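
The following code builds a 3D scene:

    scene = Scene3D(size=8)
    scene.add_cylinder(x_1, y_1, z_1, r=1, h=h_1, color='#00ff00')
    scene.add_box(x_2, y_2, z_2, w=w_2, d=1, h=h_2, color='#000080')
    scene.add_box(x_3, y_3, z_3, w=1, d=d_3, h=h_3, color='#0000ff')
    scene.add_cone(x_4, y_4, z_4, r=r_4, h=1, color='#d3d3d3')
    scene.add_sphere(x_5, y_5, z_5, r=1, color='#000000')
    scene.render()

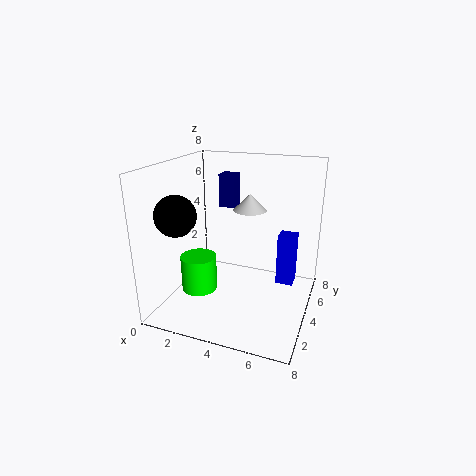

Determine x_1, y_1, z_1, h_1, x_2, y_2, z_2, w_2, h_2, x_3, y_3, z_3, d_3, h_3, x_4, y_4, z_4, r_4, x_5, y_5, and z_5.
x_1 = 2; y_1 = 3; z_1 = 1; h_1 = 2; x_2 = 2; y_2 = 6; z_2 = 5; w_2 = 1; h_2 = 2; x_3 = 6; y_3 = 5; z_3 = 1; d_3 = 1; h_3 = 3; x_4 = 4; y_4 = 6; z_4 = 5; r_4 = 1; x_5 = 2; y_5 = 1; z_5 = 6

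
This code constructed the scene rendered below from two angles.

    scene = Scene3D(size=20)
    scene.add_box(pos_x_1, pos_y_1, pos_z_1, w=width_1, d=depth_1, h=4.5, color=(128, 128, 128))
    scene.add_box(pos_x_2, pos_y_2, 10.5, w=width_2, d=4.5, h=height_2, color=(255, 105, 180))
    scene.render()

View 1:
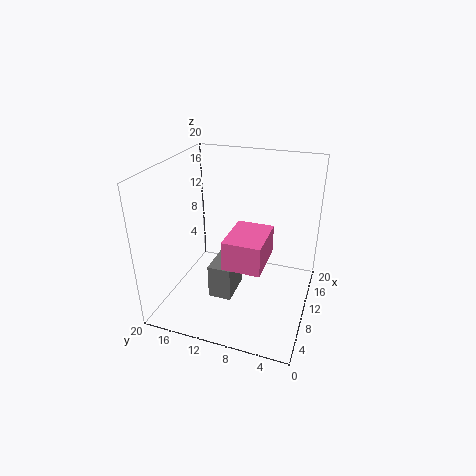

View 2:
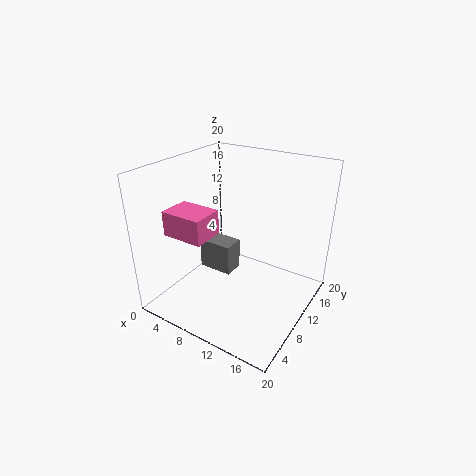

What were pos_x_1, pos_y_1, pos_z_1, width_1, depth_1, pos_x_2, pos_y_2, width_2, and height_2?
pos_x_1 = 4; pos_y_1 = 9; pos_z_1 = 4; width_1 = 5; depth_1 = 3; pos_x_2 = 1.5; pos_y_2 = 4.5; width_2 = 6; height_2 = 3.5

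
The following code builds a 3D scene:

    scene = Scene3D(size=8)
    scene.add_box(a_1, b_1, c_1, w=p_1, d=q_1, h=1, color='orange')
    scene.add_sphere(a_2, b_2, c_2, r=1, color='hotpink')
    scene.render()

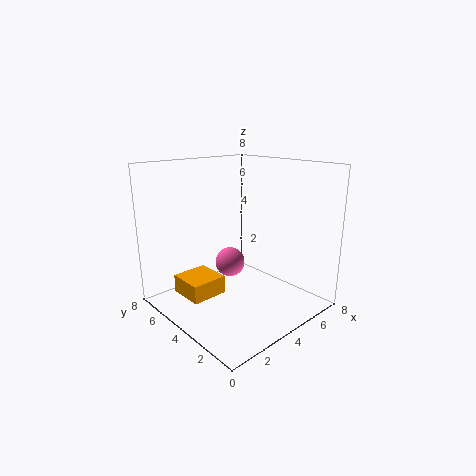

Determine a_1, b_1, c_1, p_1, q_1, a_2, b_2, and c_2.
a_1 = 1, b_1 = 4, c_1 = 1, p_1 = 2, q_1 = 2, a_2 = 6, b_2 = 7, c_2 = 1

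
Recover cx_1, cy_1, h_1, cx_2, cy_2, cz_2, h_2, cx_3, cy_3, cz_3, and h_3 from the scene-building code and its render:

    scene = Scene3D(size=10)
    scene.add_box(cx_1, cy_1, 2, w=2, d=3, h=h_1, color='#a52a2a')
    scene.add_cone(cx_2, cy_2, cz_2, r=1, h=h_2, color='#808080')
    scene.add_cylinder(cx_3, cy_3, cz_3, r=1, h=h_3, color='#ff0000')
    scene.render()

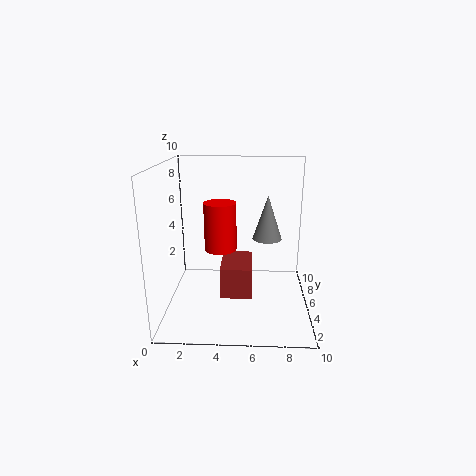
cx_1 = 4
cy_1 = 2
h_1 = 2
cx_2 = 7
cy_2 = 5
cz_2 = 5
h_2 = 3
cx_3 = 4
cy_3 = 3
cz_3 = 5
h_3 = 3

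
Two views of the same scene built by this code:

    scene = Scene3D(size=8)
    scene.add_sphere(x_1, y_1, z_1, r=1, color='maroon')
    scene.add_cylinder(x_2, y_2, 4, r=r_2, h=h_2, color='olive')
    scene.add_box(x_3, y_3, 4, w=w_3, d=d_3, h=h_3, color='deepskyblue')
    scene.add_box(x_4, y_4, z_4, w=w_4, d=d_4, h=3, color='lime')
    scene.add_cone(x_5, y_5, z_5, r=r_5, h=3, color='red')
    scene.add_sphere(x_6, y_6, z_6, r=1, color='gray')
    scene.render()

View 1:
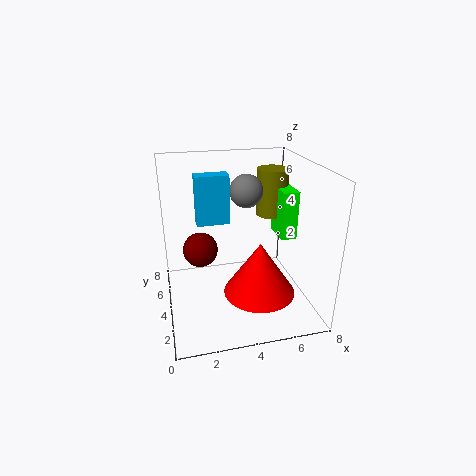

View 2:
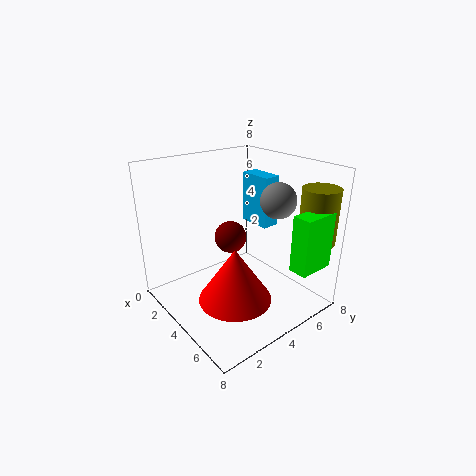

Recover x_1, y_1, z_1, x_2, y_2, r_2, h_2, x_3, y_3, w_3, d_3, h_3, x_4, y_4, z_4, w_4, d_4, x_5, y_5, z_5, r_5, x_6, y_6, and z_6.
x_1 = 2, y_1 = 5, z_1 = 3, x_2 = 7, y_2 = 7, r_2 = 1, h_2 = 3, x_3 = 2, y_3 = 6, w_3 = 2, d_3 = 1, h_3 = 3, x_4 = 7, y_4 = 5, z_4 = 3, w_4 = 1, d_4 = 2, x_5 = 5, y_5 = 3, z_5 = 1, r_5 = 2, x_6 = 5, y_6 = 6, z_6 = 6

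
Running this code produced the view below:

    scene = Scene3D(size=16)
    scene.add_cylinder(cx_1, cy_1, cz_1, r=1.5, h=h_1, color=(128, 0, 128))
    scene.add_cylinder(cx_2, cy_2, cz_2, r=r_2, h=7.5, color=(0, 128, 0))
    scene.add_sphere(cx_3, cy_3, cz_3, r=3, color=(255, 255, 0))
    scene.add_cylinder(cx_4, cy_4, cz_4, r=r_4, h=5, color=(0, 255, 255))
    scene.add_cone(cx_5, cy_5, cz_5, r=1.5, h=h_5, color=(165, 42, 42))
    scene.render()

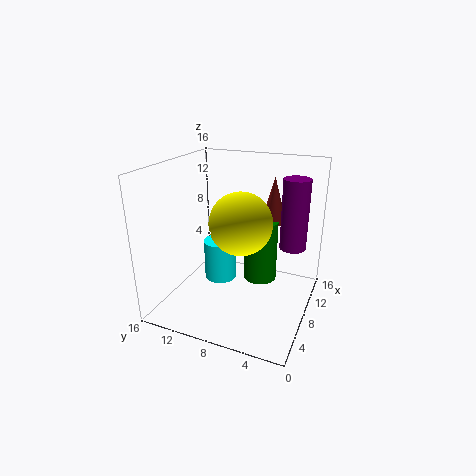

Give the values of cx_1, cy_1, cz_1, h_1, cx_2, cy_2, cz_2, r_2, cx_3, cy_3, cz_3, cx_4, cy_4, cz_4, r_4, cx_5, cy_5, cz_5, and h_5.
cx_1 = 11; cy_1 = 2.5; cz_1 = 6.5; h_1 = 8; cx_2 = 11.5; cy_2 = 6.5; cz_2 = 1.5; r_2 = 2; cx_3 = 4; cy_3 = 6; cz_3 = 11.5; cx_4 = 10.5; cy_4 = 11.5; cz_4 = 1; r_4 = 2; cx_5 = 13; cy_5 = 5.5; cz_5 = 8.5; h_5 = 5.5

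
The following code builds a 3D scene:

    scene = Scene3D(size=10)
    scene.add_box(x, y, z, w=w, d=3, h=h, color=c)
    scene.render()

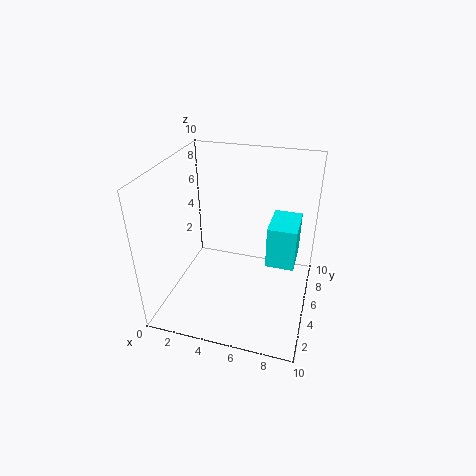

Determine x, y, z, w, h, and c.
x = 7
y = 5
z = 3
w = 2
h = 3
c = 'cyan'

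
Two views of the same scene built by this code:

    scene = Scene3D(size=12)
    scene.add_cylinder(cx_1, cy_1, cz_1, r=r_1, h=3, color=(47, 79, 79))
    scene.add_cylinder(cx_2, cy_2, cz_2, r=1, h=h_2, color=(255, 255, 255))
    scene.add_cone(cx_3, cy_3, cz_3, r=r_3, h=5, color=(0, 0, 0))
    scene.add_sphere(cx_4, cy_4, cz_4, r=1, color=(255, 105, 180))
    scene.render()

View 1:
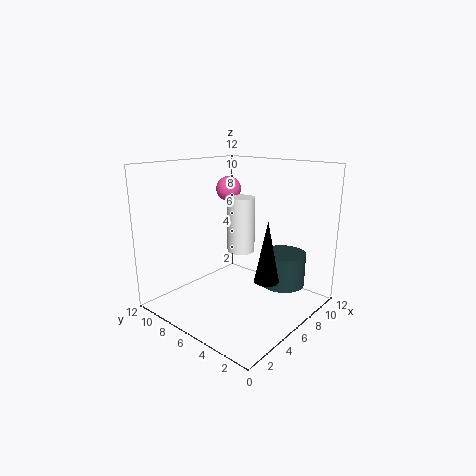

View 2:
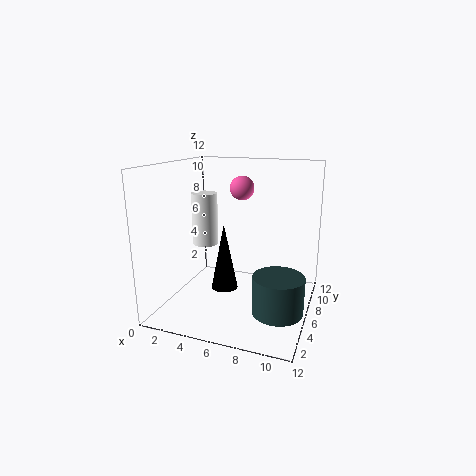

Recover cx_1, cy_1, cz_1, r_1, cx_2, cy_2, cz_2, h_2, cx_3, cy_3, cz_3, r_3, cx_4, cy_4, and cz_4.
cx_1 = 10; cy_1 = 4; cz_1 = 1; r_1 = 2; cx_2 = 4; cy_2 = 4; cz_2 = 6; h_2 = 4; cx_3 = 6; cy_3 = 3; cz_3 = 3; r_3 = 1; cx_4 = 6; cy_4 = 7; cz_4 = 10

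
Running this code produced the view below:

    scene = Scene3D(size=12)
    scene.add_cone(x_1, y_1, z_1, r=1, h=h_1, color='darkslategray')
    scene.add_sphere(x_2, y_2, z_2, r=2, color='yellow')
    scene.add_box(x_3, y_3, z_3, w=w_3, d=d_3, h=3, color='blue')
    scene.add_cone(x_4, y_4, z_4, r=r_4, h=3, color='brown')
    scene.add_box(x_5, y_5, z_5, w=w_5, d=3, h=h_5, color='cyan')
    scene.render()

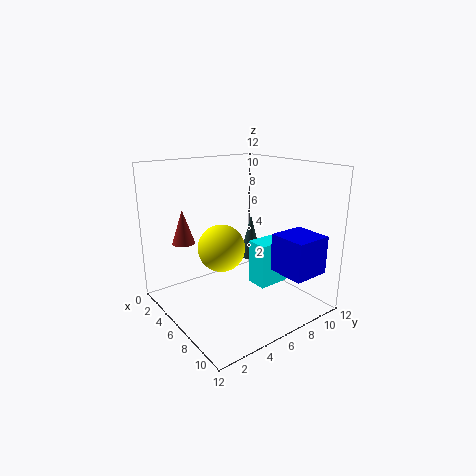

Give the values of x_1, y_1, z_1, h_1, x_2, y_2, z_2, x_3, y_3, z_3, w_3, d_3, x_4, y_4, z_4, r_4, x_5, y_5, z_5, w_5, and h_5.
x_1 = 4, y_1 = 9, z_1 = 3, h_1 = 4, x_2 = 5, y_2 = 5, z_2 = 5, x_3 = 9, y_3 = 7, z_3 = 4, w_3 = 3, d_3 = 3, x_4 = 2, y_4 = 3, z_4 = 5, r_4 = 1, x_5 = 5, y_5 = 8, z_5 = 1, w_5 = 2, h_5 = 4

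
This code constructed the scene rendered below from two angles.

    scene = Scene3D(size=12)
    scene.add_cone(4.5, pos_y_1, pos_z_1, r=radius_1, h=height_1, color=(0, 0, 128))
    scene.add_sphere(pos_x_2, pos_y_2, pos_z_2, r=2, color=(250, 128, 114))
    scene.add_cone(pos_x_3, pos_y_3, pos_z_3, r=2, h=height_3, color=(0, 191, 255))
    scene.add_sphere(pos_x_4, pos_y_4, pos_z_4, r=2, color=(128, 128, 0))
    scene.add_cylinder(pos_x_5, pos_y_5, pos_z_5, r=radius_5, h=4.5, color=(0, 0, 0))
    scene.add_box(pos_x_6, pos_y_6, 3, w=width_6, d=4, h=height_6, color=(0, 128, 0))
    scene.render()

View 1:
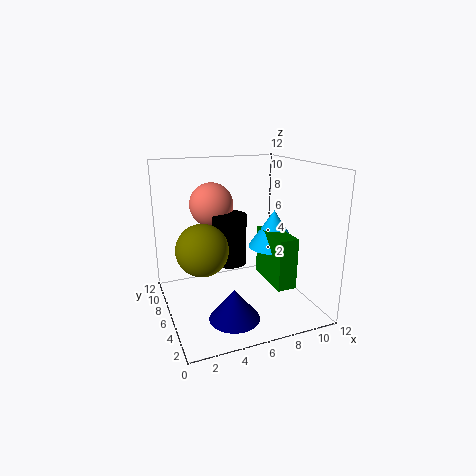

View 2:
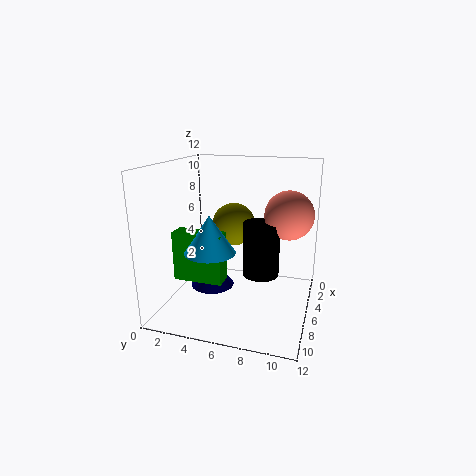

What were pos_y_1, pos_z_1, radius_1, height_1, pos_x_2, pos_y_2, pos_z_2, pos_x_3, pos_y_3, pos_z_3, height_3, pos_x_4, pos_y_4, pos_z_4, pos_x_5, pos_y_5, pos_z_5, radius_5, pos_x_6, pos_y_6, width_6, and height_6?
pos_y_1 = 3, pos_z_1 = 0.5, radius_1 = 2, height_1 = 2.5, pos_x_2 = 5, pos_y_2 = 10, pos_z_2 = 8, pos_x_3 = 8.5, pos_y_3 = 4.5, pos_z_3 = 5.5, height_3 = 3, pos_x_4 = 2.5, pos_y_4 = 4.5, pos_z_4 = 6, pos_x_5 = 6, pos_y_5 = 8, pos_z_5 = 3, radius_5 = 1.5, pos_x_6 = 7.5, pos_y_6 = 1.5, width_6 = 1.5, height_6 = 4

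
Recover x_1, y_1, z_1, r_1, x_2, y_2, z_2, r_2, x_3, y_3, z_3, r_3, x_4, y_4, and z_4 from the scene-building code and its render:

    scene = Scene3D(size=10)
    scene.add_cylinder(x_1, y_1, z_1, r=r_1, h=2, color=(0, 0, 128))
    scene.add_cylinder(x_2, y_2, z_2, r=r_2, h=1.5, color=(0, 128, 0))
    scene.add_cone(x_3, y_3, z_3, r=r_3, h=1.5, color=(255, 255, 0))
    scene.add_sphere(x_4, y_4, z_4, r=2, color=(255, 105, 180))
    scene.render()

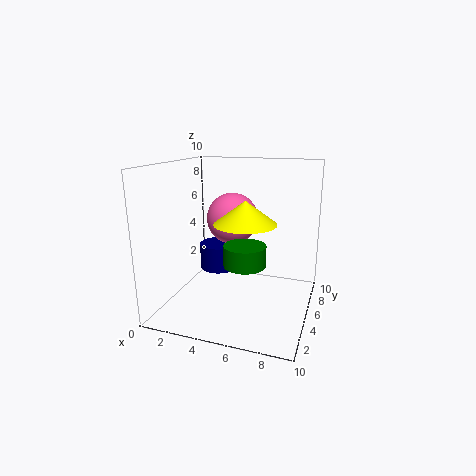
x_1 = 2.5; y_1 = 7.5; z_1 = 1.5; r_1 = 1.5; x_2 = 5.5; y_2 = 5; z_2 = 3; r_2 = 1.5; x_3 = 6; y_3 = 3.5; z_3 = 6.5; r_3 = 2; x_4 = 3.5; y_4 = 8; z_4 = 5.5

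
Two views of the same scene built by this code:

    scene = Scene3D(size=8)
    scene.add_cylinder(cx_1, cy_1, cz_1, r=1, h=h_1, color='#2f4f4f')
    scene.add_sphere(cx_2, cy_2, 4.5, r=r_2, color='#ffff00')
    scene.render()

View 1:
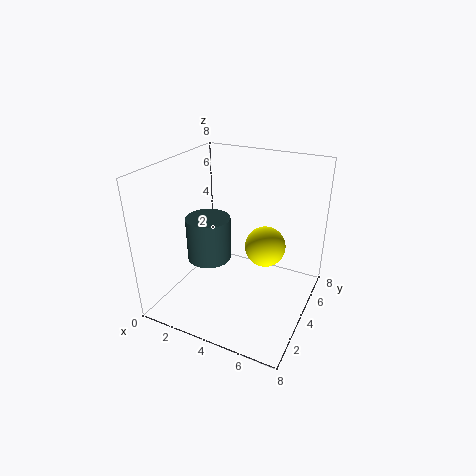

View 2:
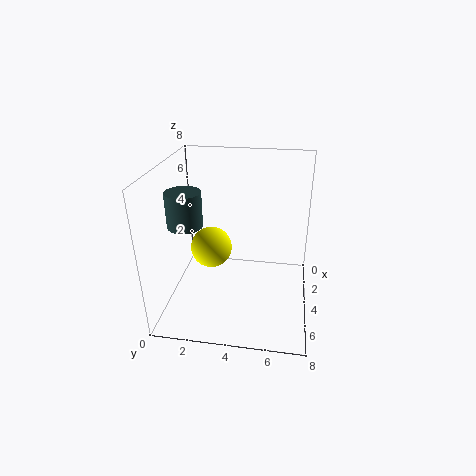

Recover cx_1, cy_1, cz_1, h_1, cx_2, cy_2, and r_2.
cx_1 = 4; cy_1 = 1; cz_1 = 4.5; h_1 = 2; cx_2 = 6; cy_2 = 3; r_2 = 1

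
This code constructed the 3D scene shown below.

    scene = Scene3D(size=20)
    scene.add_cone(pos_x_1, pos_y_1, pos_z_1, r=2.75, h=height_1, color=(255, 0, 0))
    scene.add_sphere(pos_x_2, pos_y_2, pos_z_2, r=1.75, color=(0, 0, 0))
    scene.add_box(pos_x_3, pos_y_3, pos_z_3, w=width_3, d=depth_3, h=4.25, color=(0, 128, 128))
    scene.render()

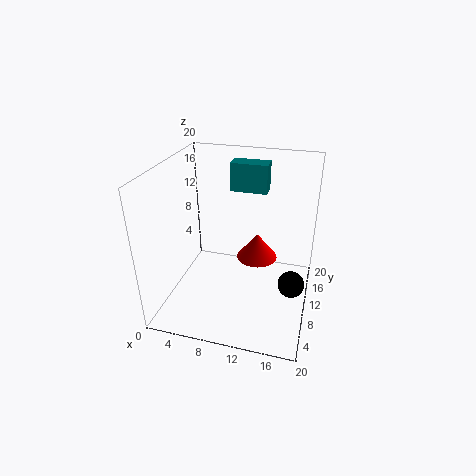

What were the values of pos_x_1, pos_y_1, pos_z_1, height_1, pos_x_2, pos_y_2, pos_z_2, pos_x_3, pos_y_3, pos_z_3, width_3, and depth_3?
pos_x_1 = 12.75; pos_y_1 = 10; pos_z_1 = 7.5; height_1 = 3.5; pos_x_2 = 18; pos_y_2 = 7.5; pos_z_2 = 5.5; pos_x_3 = 7.25; pos_y_3 = 15.5; pos_z_3 = 14.5; width_3 = 5.5; depth_3 = 2.75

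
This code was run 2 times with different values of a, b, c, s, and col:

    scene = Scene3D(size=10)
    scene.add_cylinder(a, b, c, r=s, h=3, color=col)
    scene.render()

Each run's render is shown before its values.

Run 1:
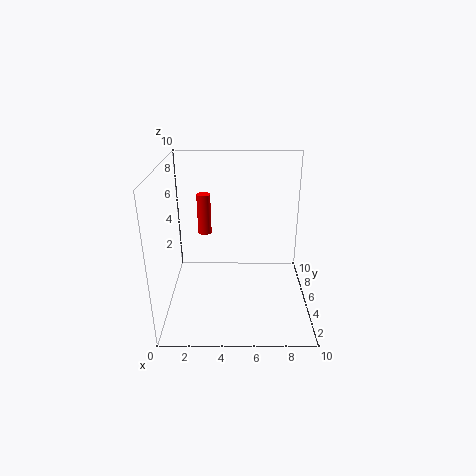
a = 2.5, b = 7, c = 4.5, s = 0.5, col = 'red'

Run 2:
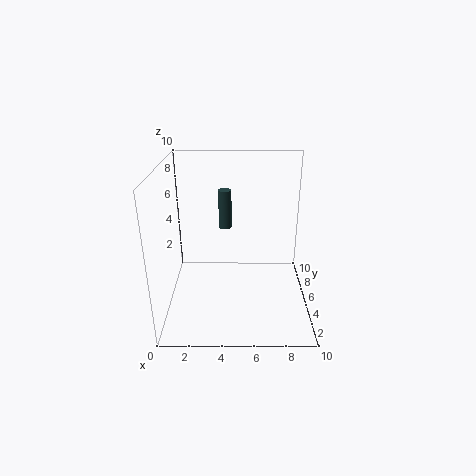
a = 4, b = 8, c = 4.5, s = 0.5, col = 'darkslategray'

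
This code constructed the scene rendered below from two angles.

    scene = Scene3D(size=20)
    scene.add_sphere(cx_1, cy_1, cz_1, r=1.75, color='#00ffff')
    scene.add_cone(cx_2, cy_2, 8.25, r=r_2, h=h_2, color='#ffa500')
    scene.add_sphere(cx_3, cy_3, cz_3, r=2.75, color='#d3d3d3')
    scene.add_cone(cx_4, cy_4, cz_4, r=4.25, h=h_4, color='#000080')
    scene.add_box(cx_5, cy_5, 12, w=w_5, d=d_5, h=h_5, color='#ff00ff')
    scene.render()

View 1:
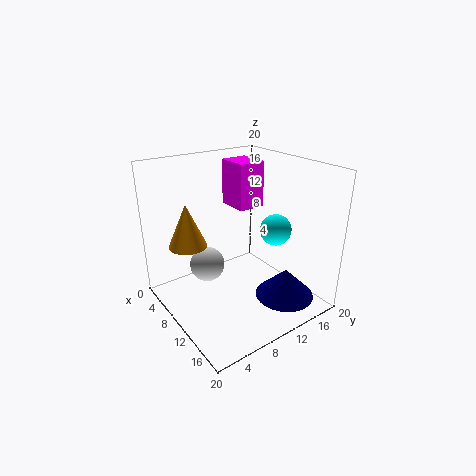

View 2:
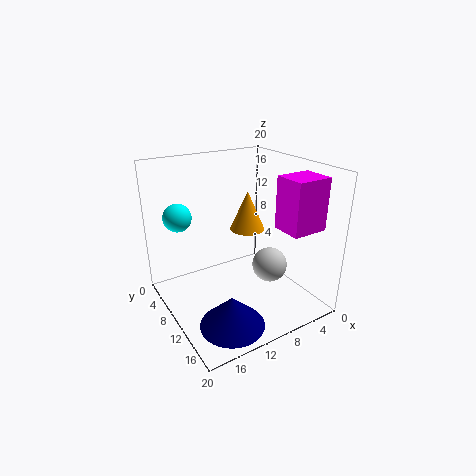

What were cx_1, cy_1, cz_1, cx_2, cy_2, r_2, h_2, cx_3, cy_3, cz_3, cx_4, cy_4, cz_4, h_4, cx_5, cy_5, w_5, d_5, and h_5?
cx_1 = 18.25
cy_1 = 9.25
cz_1 = 14.5
cx_2 = 5
cy_2 = 4.75
r_2 = 2.75
h_2 = 6.25
cx_3 = 3.25
cy_3 = 8.75
cz_3 = 3
cx_4 = 14.25
cy_4 = 15.5
cz_4 = 0.75
h_4 = 4.25
cx_5 = 1.25
cy_5 = 13.25
w_5 = 5
d_5 = 4.25
h_5 = 7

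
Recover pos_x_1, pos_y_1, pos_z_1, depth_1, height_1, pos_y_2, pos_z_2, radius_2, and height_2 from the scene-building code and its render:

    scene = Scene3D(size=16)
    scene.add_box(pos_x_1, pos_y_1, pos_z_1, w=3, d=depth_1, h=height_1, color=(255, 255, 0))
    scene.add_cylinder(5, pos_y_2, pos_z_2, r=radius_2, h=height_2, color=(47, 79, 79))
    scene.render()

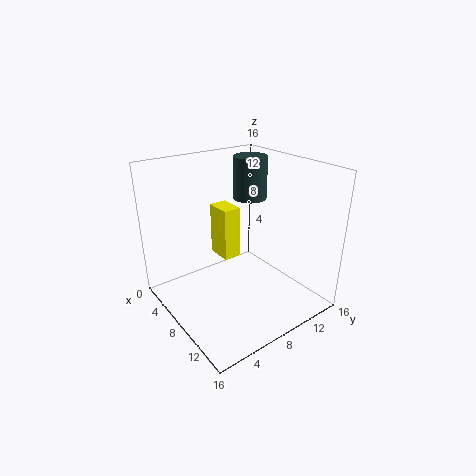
pos_x_1 = 4, pos_y_1 = 7, pos_z_1 = 5, depth_1 = 2, height_1 = 6, pos_y_2 = 12, pos_z_2 = 11, radius_2 = 2, height_2 = 5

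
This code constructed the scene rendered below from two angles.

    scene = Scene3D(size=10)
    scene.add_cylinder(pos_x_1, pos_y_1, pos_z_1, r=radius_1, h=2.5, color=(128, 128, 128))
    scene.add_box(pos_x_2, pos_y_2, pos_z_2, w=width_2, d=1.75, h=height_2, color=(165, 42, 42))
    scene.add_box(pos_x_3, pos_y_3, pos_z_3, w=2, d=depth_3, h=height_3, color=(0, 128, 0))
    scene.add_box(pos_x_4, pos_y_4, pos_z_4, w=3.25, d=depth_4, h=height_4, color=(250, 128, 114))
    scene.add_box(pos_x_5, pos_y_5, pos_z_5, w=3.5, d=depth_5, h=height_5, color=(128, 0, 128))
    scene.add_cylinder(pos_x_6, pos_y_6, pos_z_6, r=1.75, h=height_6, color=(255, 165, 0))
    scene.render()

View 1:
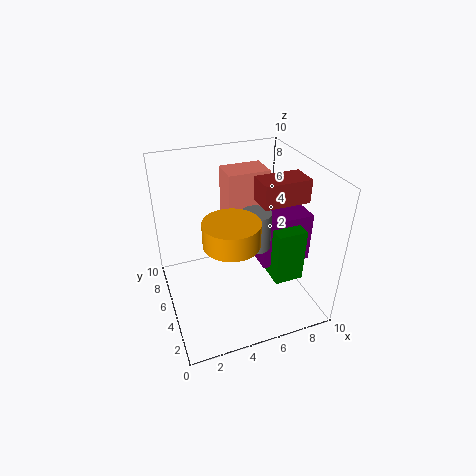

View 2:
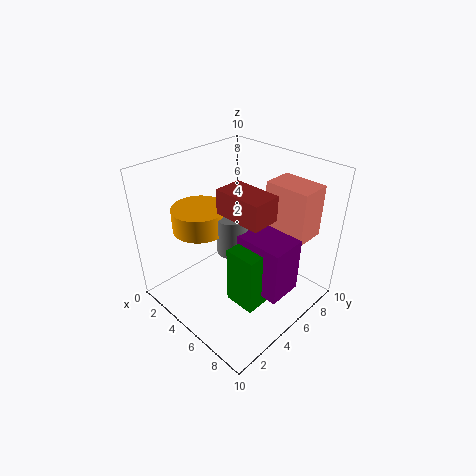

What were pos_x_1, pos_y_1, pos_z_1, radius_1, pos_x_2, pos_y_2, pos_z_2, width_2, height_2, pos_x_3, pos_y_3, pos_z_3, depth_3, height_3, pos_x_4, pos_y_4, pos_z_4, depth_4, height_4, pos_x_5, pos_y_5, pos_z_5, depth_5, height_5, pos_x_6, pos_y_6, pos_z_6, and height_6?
pos_x_1 = 5.75; pos_y_1 = 3.75; pos_z_1 = 5; radius_1 = 1; pos_x_2 = 5.75; pos_y_2 = 2.5; pos_z_2 = 8.25; width_2 = 3; height_2 = 1.5; pos_x_3 = 6.75; pos_y_3 = 2.25; pos_z_3 = 2.5; depth_3 = 3; height_3 = 3.75; pos_x_4 = 5.25; pos_y_4 = 7.5; pos_z_4 = 4.75; depth_4 = 2.25; height_4 = 3.75; pos_x_5 = 6.25; pos_y_5 = 3.25; pos_z_5 = 3.25; depth_5 = 2.25; height_5 = 3.5; pos_x_6 = 3.75; pos_y_6 = 2.75; pos_z_6 = 6.25; height_6 = 1.5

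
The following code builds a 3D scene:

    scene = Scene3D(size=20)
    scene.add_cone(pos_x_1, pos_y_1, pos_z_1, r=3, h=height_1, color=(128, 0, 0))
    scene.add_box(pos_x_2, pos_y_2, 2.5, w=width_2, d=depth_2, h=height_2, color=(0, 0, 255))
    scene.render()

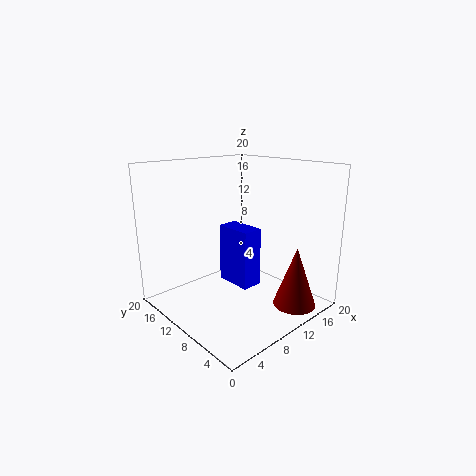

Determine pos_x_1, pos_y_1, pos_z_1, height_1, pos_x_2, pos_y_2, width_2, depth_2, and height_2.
pos_x_1 = 15
pos_y_1 = 3.5
pos_z_1 = 0.5
height_1 = 8.5
pos_x_2 = 10
pos_y_2 = 8.5
width_2 = 3
depth_2 = 5.5
height_2 = 8.5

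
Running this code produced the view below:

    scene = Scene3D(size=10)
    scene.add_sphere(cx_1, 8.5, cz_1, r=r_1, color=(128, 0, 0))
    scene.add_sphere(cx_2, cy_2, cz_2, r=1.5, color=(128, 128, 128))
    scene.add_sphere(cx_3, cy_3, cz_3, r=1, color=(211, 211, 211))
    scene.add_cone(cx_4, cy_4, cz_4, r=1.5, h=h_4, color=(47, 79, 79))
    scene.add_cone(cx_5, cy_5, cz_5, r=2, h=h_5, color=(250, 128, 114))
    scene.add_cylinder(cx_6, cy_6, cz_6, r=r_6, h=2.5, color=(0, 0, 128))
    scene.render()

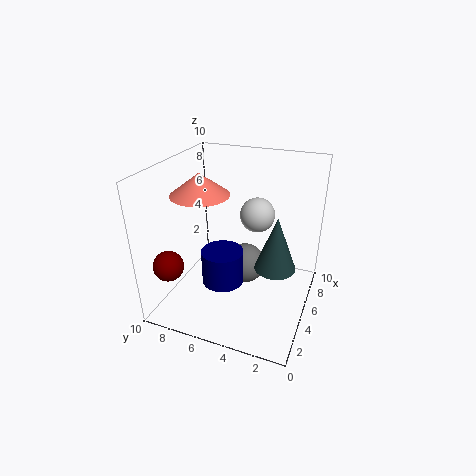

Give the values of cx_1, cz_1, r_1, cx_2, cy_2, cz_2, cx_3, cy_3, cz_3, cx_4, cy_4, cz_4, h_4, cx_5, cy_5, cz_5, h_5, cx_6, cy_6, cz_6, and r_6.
cx_1 = 1.5; cz_1 = 4; r_1 = 1; cx_2 = 6.5; cy_2 = 5; cz_2 = 2; cx_3 = 3; cy_3 = 3; cz_3 = 8; cx_4 = 6; cy_4 = 2.5; cz_4 = 2.5; h_4 = 4; cx_5 = 4.5; cy_5 = 7.5; cz_5 = 8; h_5 = 1.5; cx_6 = 4.5; cy_6 = 6; cz_6 = 1.5; r_6 = 1.5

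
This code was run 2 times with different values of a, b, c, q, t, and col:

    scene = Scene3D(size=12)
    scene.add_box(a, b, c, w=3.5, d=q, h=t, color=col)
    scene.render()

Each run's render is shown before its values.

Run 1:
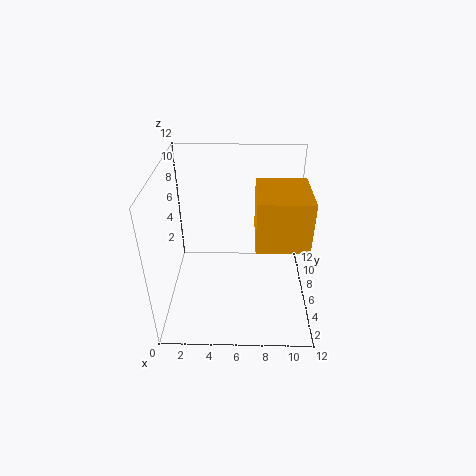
a = 7.25, b = 0.5, c = 8.5, q = 4, t = 3.5, col = 'orange'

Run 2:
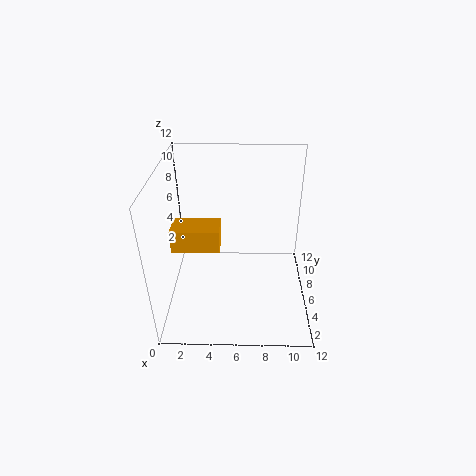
a = 1.25, b = 2.5, c = 7, q = 2, t = 1.75, col = 'orange'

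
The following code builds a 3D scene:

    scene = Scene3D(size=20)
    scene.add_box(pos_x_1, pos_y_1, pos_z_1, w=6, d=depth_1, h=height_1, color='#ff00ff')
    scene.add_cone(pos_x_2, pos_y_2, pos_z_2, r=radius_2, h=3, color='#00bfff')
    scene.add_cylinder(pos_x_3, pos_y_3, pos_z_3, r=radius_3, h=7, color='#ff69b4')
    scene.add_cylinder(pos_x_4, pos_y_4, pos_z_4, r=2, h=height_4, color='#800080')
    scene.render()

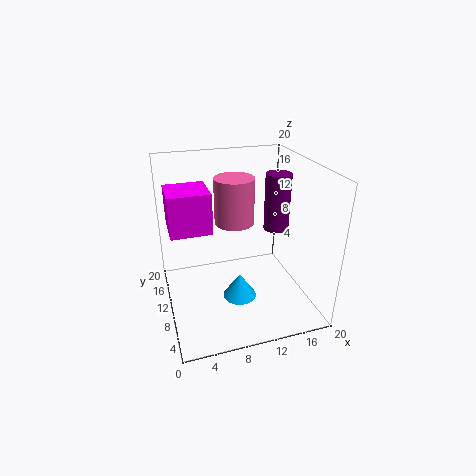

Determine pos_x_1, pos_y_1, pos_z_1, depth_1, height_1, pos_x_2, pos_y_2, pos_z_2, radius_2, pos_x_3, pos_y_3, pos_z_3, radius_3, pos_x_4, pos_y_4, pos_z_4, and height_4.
pos_x_1 = 1, pos_y_1 = 12, pos_z_1 = 10, depth_1 = 6, height_1 = 6, pos_x_2 = 8, pos_y_2 = 3, pos_z_2 = 6, radius_2 = 2, pos_x_3 = 11, pos_y_3 = 15, pos_z_3 = 10, radius_3 = 3, pos_x_4 = 18, pos_y_4 = 15, pos_z_4 = 8, height_4 = 9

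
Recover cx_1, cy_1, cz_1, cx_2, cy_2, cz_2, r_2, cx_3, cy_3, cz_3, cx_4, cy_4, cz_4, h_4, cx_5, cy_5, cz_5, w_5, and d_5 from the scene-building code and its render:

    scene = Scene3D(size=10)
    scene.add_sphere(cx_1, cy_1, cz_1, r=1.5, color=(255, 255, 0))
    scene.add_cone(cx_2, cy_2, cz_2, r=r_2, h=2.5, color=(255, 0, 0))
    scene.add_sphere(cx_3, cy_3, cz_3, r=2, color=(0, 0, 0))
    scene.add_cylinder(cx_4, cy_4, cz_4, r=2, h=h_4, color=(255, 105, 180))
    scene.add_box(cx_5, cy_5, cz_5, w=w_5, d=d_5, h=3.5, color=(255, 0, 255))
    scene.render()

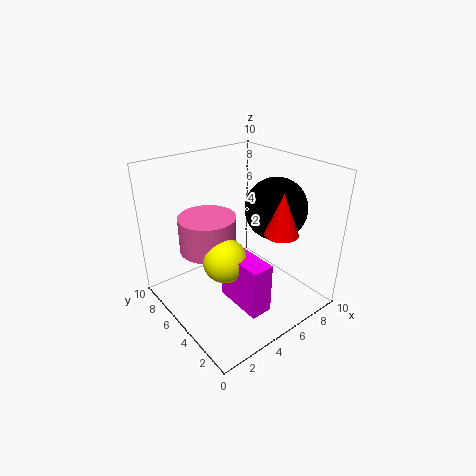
cx_1 = 3.5; cy_1 = 4.5; cz_1 = 4; cx_2 = 5; cy_2 = 1; cz_2 = 7; r_2 = 1; cx_3 = 6.5; cy_3 = 3; cz_3 = 7.5; cx_4 = 3.5; cy_4 = 6.5; cz_4 = 4; h_4 = 2.5; cx_5 = 3.5; cy_5 = 1.5; cz_5 = 1; w_5 = 1.5; d_5 = 3.5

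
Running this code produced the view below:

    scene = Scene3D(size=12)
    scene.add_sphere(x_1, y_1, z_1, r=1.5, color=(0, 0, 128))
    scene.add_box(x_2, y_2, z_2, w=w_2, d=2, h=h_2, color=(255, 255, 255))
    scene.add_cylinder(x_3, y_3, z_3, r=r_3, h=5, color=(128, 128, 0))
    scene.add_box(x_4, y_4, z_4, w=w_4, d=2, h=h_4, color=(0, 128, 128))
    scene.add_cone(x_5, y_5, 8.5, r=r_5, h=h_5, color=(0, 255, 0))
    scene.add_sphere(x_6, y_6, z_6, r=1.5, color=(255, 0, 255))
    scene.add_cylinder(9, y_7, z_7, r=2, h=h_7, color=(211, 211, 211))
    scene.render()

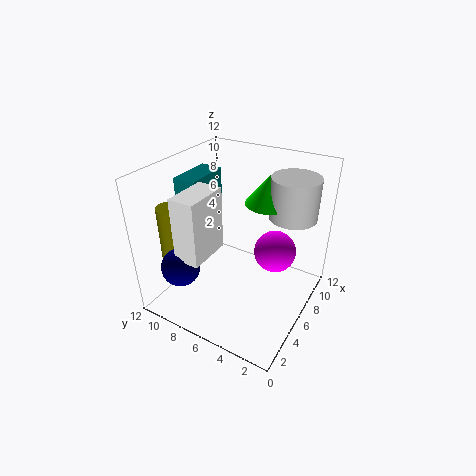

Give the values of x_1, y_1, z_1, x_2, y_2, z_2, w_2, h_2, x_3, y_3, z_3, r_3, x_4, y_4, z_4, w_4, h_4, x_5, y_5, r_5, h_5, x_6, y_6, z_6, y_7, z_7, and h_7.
x_1 = 1.5
y_1 = 8.5
z_1 = 5
x_2 = 1
y_2 = 6.5
z_2 = 6
w_2 = 3.5
h_2 = 5
x_3 = 3
y_3 = 10.5
z_3 = 4
r_3 = 1
x_4 = 5
y_4 = 9.5
z_4 = 7.5
w_4 = 4
h_4 = 3
x_5 = 8.5
y_5 = 4.5
r_5 = 2
h_5 = 2.5
x_6 = 4.5
y_6 = 2
z_6 = 7
y_7 = 2.5
z_7 = 7.5
h_7 = 3.5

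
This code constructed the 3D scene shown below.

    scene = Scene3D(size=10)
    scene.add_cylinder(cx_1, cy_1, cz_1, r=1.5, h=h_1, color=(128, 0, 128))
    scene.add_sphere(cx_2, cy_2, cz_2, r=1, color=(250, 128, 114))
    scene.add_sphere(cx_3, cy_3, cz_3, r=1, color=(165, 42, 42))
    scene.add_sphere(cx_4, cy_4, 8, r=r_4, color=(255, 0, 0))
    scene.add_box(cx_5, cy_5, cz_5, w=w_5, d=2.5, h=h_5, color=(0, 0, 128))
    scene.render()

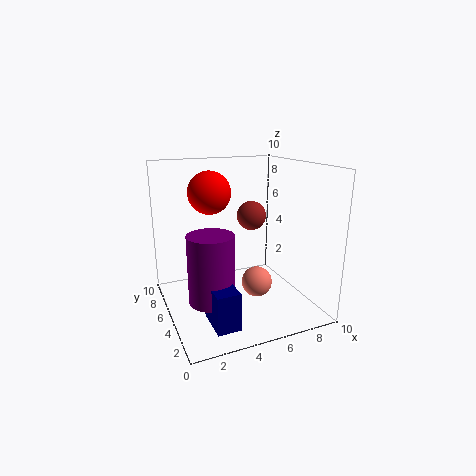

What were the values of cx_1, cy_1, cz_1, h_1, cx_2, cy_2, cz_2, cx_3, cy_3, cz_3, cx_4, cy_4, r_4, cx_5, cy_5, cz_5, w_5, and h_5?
cx_1 = 2.5
cy_1 = 3.5
cz_1 = 1.5
h_1 = 4.5
cx_2 = 5.5
cy_2 = 3
cz_2 = 2.5
cx_3 = 6
cy_3 = 5
cz_3 = 6.5
cx_4 = 3.5
cy_4 = 6.5
r_4 = 1.5
cx_5 = 2
cy_5 = 1
cz_5 = 0.5
w_5 = 1.5
h_5 = 2.5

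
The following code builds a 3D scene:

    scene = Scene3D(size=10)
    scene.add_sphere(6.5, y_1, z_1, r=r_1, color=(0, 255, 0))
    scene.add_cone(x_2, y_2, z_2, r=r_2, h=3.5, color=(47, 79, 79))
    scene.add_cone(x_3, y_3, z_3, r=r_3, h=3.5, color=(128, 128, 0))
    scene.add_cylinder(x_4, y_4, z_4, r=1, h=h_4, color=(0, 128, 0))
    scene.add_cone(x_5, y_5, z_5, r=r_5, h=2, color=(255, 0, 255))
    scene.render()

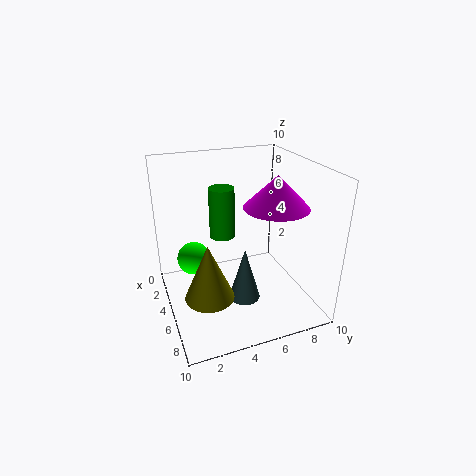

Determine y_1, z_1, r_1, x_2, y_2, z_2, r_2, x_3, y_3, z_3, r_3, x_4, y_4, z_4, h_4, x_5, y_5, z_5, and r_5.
y_1 = 1.5
z_1 = 5
r_1 = 1
x_2 = 7.5
y_2 = 4.5
z_2 = 2
r_2 = 1
x_3 = 8
y_3 = 2
z_3 = 3
r_3 = 1.5
x_4 = 1.5
y_4 = 5
z_4 = 3.5
h_4 = 4
x_5 = 7.5
y_5 = 6.5
z_5 = 8
r_5 = 2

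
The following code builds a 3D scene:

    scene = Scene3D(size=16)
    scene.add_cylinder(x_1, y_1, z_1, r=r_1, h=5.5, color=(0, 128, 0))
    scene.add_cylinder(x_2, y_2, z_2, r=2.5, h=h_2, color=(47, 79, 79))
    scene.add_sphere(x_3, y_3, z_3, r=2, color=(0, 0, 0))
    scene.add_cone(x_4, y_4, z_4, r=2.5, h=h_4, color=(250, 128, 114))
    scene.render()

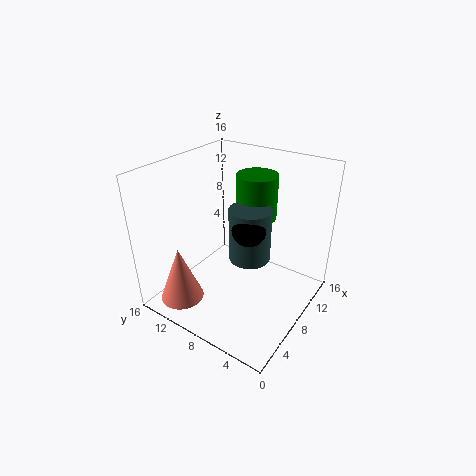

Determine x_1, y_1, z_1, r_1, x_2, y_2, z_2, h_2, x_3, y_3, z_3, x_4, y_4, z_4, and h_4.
x_1 = 13.5; y_1 = 9; z_1 = 8; r_1 = 2.5; x_2 = 10.5; y_2 = 8; z_2 = 4; h_2 = 6.5; x_3 = 9.5; y_3 = 7.5; z_3 = 8.5; x_4 = 3.5; y_4 = 13; z_4 = 0.5; h_4 = 6.5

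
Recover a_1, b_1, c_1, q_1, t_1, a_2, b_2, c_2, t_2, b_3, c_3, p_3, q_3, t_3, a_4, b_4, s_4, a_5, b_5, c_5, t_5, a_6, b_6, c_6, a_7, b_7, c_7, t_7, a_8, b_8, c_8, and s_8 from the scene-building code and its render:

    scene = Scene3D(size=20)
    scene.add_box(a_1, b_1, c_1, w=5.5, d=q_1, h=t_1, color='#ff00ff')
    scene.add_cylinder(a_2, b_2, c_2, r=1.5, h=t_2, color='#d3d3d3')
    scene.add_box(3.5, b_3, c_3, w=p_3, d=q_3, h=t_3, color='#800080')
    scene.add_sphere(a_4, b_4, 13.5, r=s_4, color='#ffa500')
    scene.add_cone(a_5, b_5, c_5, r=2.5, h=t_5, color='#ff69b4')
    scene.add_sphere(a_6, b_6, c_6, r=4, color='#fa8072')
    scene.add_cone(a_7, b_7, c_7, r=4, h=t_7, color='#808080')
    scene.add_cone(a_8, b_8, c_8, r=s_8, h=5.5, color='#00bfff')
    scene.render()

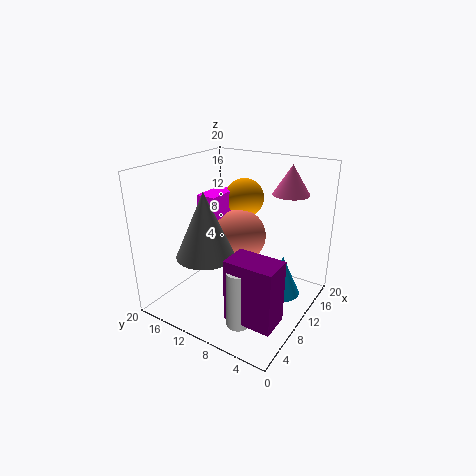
a_1 = 10; b_1 = 14; c_1 = 11.5; q_1 = 3; t_1 = 3.5; a_2 = 4.5; b_2 = 6.5; c_2 = 0.5; t_2 = 8; b_3 = 1.5; c_3 = 1.5; p_3 = 4; q_3 = 6.5; t_3 = 8.5; a_4 = 16.5; b_4 = 13; s_4 = 3; a_5 = 14.5; b_5 = 4.5; c_5 = 16; t_5 = 4; a_6 = 13.5; b_6 = 12; c_6 = 8.5; a_7 = 6.5; b_7 = 13; c_7 = 8; t_7 = 9; a_8 = 11; b_8 = 3.5; c_8 = 3; s_8 = 2.5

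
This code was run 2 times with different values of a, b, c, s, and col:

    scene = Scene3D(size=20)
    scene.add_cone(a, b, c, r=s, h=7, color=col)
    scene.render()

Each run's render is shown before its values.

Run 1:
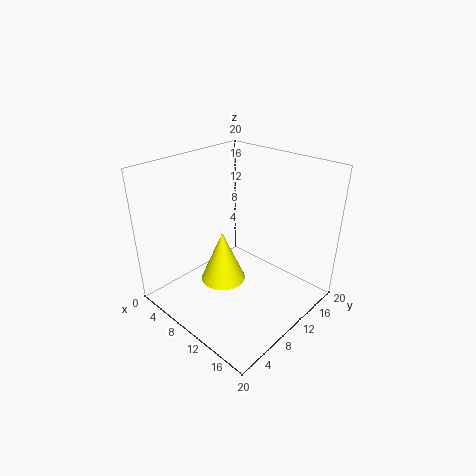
a = 10, b = 7, c = 5, s = 3, col = 'yellow'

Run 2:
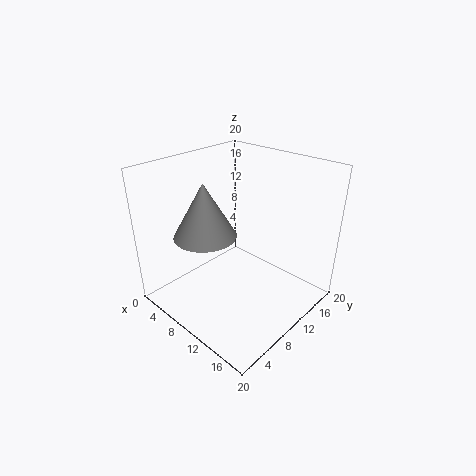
a = 9, b = 5, c = 12, s = 4, col = 'gray'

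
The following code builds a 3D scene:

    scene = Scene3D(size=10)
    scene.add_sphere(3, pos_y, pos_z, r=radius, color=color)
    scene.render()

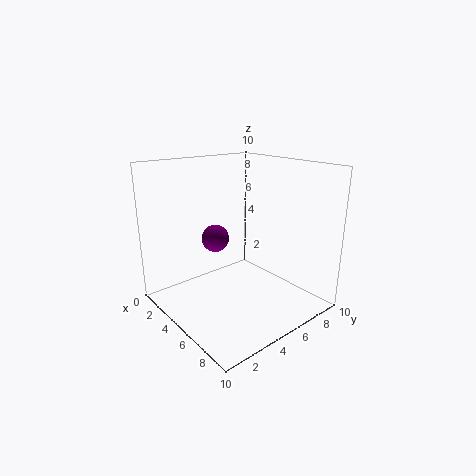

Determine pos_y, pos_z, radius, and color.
pos_y = 4.5; pos_z = 4.5; radius = 1; color = 'purple'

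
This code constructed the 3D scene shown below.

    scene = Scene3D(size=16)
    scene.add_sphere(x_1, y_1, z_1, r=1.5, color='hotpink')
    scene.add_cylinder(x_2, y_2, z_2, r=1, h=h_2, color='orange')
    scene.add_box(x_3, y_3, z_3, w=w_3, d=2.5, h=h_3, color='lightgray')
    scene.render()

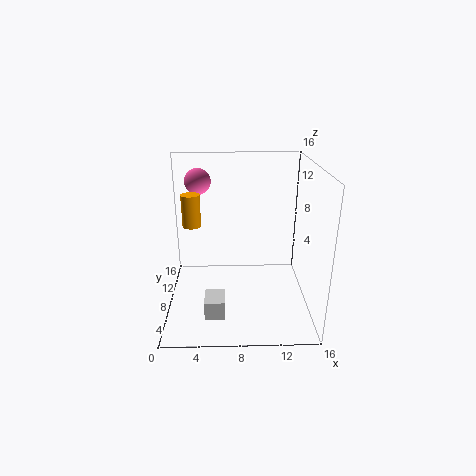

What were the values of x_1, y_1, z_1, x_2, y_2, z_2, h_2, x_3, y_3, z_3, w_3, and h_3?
x_1 = 3.5; y_1 = 11.5; z_1 = 13.5; x_2 = 3; y_2 = 8; z_2 = 9.5; h_2 = 3.5; x_3 = 4.5; y_3 = 1.5; z_3 = 2; w_3 = 2; h_3 = 2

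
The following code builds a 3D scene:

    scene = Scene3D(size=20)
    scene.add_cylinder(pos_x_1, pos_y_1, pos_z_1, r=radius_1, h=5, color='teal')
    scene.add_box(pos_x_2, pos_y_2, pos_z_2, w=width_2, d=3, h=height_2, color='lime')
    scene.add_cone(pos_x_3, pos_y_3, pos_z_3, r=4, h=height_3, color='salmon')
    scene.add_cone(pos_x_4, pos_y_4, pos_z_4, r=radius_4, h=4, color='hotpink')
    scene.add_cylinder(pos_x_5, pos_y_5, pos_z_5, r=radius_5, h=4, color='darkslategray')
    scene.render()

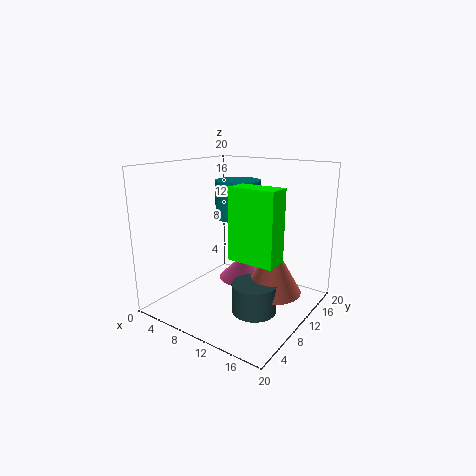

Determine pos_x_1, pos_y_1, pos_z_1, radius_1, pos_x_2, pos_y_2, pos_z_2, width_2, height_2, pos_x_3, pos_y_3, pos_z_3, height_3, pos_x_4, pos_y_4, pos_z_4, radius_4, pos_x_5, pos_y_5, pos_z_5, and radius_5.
pos_x_1 = 10
pos_y_1 = 10
pos_z_1 = 13
radius_1 = 3
pos_x_2 = 12
pos_y_2 = 5
pos_z_2 = 9
width_2 = 6
height_2 = 9
pos_x_3 = 15
pos_y_3 = 11
pos_z_3 = 3
height_3 = 7
pos_x_4 = 7
pos_y_4 = 16
pos_z_4 = 1
radius_4 = 4
pos_x_5 = 14
pos_y_5 = 8
pos_z_5 = 1
radius_5 = 3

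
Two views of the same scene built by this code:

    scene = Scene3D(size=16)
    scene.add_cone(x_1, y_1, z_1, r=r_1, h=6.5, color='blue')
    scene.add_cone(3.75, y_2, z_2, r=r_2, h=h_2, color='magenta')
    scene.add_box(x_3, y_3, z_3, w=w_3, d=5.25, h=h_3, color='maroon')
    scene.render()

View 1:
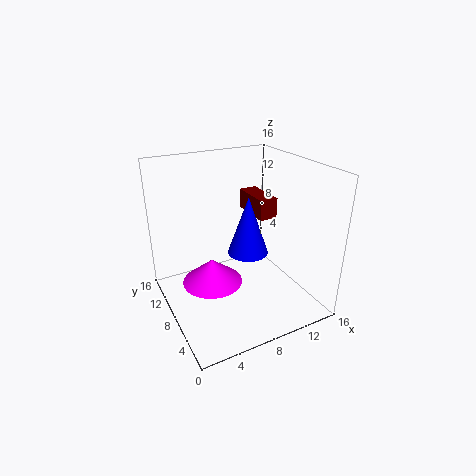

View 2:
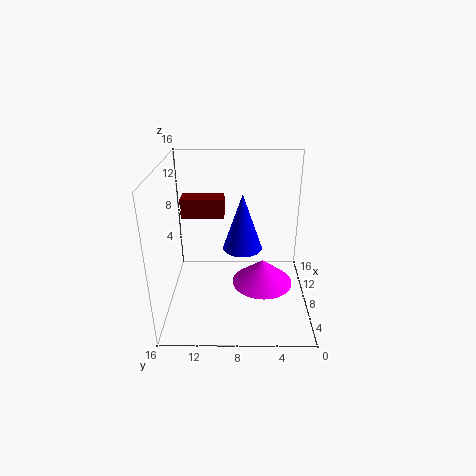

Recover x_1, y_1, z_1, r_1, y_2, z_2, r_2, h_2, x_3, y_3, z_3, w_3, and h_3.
x_1 = 9
y_1 = 7.5
z_1 = 6.25
r_1 = 2.25
y_2 = 5.5
z_2 = 5.25
r_2 = 3
h_2 = 2.5
x_3 = 12
y_3 = 9.75
z_3 = 8.5
w_3 = 2.25
h_3 = 2.5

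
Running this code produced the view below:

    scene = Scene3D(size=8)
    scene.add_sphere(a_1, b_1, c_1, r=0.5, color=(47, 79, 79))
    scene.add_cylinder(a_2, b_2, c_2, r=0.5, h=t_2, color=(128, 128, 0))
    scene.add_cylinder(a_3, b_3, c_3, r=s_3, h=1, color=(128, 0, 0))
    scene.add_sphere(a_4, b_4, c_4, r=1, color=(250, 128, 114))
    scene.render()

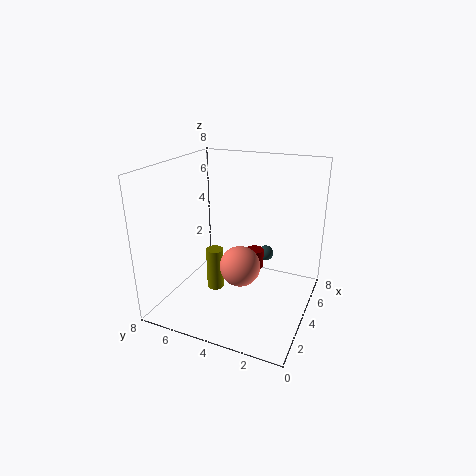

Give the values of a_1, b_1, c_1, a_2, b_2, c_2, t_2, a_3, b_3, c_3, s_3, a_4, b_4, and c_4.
a_1 = 7.5; b_1 = 3.5; c_1 = 1.5; a_2 = 4; b_2 = 5.5; c_2 = 0.5; t_2 = 2.5; a_3 = 4; b_3 = 3; c_3 = 2.5; s_3 = 0.5; a_4 = 2; b_4 = 3; c_4 = 3.5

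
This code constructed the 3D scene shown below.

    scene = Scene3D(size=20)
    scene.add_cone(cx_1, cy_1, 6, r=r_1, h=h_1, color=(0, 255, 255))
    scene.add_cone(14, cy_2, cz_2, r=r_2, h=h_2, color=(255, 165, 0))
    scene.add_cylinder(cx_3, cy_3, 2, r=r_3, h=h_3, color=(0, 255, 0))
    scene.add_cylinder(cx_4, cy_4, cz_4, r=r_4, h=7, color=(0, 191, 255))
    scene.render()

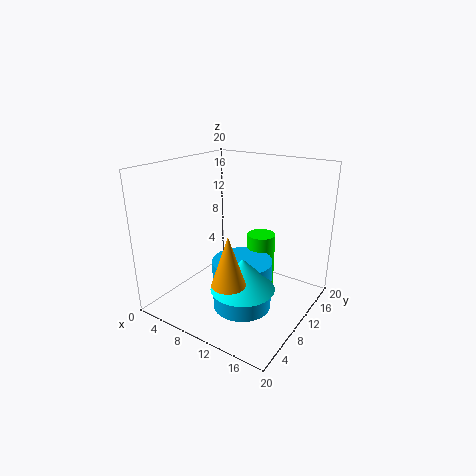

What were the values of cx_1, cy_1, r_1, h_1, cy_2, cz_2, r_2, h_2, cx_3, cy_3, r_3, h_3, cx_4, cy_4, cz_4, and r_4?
cx_1 = 14
cy_1 = 5
r_1 = 4
h_1 = 4
cy_2 = 2
cz_2 = 8
r_2 = 2
h_2 = 6
cx_3 = 12
cy_3 = 13
r_3 = 2
h_3 = 8
cx_4 = 12
cy_4 = 8
cz_4 = 1
r_4 = 4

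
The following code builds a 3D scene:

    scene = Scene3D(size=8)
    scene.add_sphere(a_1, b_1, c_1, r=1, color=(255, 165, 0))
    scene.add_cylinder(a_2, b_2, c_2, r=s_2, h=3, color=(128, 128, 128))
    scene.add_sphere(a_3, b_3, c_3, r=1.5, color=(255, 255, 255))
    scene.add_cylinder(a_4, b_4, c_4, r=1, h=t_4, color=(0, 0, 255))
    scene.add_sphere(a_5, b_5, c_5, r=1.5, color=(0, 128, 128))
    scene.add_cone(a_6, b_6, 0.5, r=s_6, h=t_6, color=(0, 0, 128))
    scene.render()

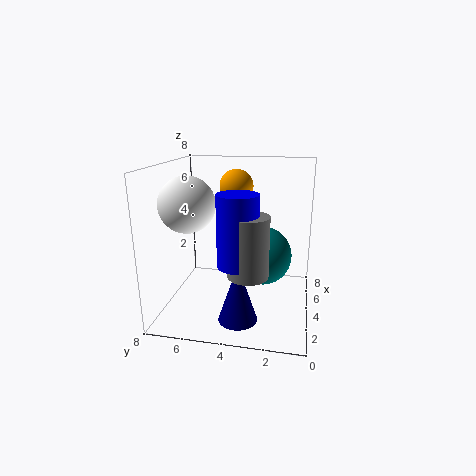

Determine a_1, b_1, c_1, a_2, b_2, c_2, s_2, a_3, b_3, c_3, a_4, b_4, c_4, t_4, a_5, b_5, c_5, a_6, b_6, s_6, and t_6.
a_1 = 6, b_1 = 4.5, c_1 = 6.5, a_2 = 1.5, b_2 = 3, c_2 = 3, s_2 = 1, a_3 = 3, b_3 = 6.5, c_3 = 6, a_4 = 1.5, b_4 = 3.5, c_4 = 3.5, t_4 = 3.5, a_5 = 3, b_5 = 2.5, c_5 = 3.5, a_6 = 1.5, b_6 = 3.5, s_6 = 1, t_6 = 3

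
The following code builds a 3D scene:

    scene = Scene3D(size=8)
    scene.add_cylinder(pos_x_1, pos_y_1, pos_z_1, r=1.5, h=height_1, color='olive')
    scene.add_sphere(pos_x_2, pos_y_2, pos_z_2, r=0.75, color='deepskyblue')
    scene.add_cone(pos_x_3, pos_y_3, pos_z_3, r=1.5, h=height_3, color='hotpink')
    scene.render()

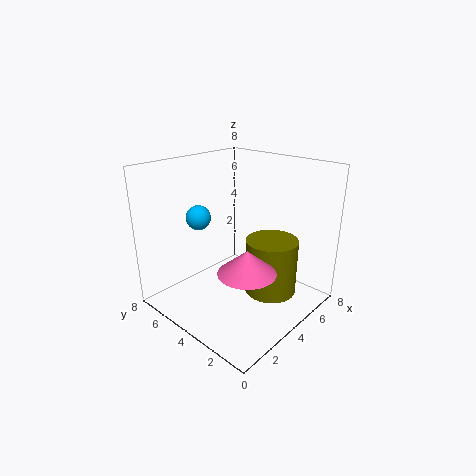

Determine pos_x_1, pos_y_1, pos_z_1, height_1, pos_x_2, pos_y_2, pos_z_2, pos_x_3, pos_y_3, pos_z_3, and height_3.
pos_x_1 = 5.5, pos_y_1 = 2.75, pos_z_1 = 0.5, height_1 = 3.25, pos_x_2 = 3.75, pos_y_2 = 7, pos_z_2 = 4.5, pos_x_3 = 2.75, pos_y_3 = 2.25, pos_z_3 = 3, height_3 = 1.25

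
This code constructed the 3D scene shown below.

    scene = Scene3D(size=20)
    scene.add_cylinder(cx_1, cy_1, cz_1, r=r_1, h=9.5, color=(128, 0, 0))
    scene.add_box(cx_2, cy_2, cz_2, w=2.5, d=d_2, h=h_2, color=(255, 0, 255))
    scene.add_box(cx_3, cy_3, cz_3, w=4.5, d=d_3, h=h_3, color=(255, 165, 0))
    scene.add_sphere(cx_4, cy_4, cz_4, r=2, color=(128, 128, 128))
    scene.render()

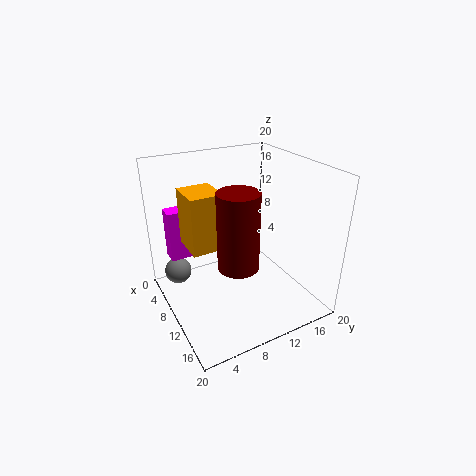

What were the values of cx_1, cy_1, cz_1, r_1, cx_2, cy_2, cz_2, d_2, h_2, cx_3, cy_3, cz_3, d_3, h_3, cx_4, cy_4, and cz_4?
cx_1 = 15.5; cy_1 = 7; cz_1 = 9.5; r_1 = 2.5; cx_2 = 2; cy_2 = 2; cz_2 = 5.5; d_2 = 4.5; h_2 = 7.5; cx_3 = 9.5; cy_3 = 2; cz_3 = 11.5; d_3 = 4; h_3 = 7; cx_4 = 3.5; cy_4 = 3; cz_4 = 3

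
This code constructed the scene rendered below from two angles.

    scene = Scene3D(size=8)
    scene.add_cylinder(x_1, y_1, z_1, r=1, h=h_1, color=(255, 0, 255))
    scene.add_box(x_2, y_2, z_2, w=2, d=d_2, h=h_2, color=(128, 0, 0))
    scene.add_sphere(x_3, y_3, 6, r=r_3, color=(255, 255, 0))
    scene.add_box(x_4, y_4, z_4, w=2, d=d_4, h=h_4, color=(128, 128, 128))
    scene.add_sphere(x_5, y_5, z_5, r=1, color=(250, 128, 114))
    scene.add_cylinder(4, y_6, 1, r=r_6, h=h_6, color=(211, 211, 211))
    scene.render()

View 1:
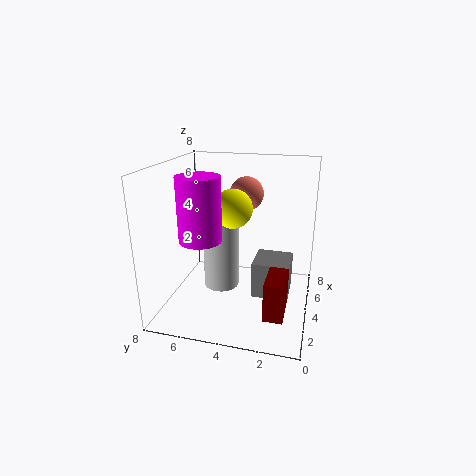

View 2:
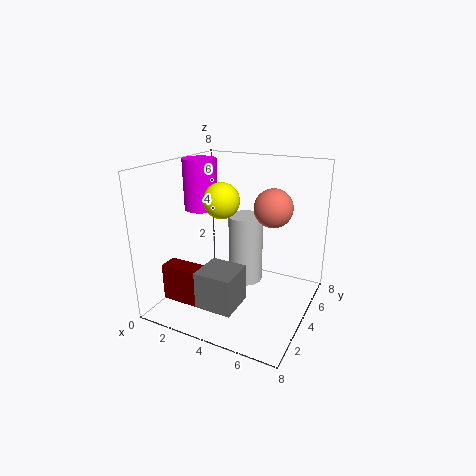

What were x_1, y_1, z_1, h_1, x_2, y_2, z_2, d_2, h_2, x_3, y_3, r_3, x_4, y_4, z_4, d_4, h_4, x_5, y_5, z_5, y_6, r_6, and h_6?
x_1 = 1, y_1 = 5, z_1 = 5, h_1 = 3, x_2 = 1, y_2 = 1, z_2 = 1, d_2 = 1, h_2 = 2, x_3 = 3, y_3 = 4, r_3 = 1, x_4 = 3, y_4 = 1, z_4 = 1, d_4 = 2, h_4 = 2, x_5 = 6, y_5 = 4, z_5 = 6, y_6 = 5, r_6 = 1, h_6 = 4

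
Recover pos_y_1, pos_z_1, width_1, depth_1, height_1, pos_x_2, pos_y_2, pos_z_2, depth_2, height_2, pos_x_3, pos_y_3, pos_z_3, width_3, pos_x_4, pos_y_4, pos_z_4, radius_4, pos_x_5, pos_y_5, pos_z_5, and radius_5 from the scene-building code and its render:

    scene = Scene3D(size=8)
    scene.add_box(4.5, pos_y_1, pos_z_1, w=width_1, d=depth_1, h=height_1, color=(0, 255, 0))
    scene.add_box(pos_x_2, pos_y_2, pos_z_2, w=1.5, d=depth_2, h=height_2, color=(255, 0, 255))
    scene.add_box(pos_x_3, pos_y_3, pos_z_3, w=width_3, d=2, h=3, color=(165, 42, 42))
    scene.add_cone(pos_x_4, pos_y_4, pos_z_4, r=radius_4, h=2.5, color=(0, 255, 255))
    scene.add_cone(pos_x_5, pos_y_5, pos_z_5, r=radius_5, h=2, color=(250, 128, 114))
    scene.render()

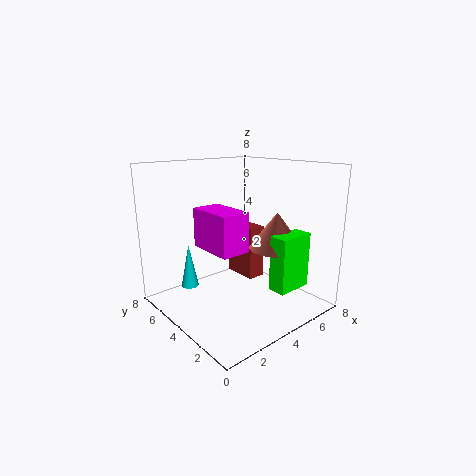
pos_y_1 = 1; pos_z_1 = 1.5; width_1 = 2; depth_1 = 1; height_1 = 3; pos_x_2 = 1.5; pos_y_2 = 2; pos_z_2 = 4; depth_2 = 2.5; height_2 = 2; pos_x_3 = 4.5; pos_y_3 = 3.5; pos_z_3 = 1.5; width_3 = 1; pos_x_4 = 2; pos_y_4 = 6; pos_z_4 = 1; radius_4 = 0.5; pos_x_5 = 5.5; pos_y_5 = 2.5; pos_z_5 = 3.5; radius_5 = 1.5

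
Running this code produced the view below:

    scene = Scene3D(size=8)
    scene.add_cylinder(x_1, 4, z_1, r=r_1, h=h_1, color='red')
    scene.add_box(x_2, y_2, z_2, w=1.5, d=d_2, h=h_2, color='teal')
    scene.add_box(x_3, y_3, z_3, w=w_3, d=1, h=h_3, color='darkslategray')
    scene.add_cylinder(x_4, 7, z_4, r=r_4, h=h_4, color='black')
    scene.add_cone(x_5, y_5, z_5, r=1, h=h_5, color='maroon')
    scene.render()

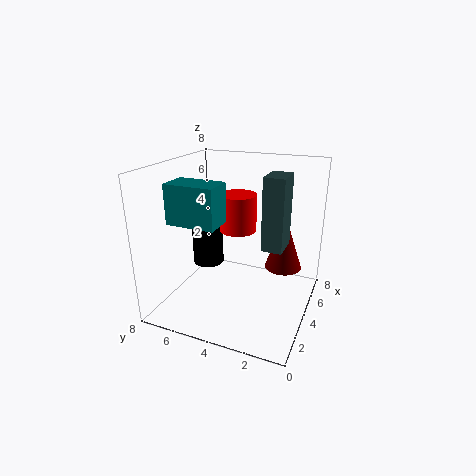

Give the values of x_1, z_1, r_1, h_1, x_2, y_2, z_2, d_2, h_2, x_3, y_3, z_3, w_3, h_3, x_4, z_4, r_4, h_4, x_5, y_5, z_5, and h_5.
x_1 = 4
z_1 = 4.5
r_1 = 1
h_1 = 2
x_2 = 1
y_2 = 4
z_2 = 5.5
d_2 = 2.5
h_2 = 2
x_3 = 2
y_3 = 1
z_3 = 4.5
w_3 = 1.5
h_3 = 3.5
x_4 = 6
z_4 = 1
r_4 = 1
h_4 = 2.5
x_5 = 4.5
y_5 = 1.5
z_5 = 2.5
h_5 = 3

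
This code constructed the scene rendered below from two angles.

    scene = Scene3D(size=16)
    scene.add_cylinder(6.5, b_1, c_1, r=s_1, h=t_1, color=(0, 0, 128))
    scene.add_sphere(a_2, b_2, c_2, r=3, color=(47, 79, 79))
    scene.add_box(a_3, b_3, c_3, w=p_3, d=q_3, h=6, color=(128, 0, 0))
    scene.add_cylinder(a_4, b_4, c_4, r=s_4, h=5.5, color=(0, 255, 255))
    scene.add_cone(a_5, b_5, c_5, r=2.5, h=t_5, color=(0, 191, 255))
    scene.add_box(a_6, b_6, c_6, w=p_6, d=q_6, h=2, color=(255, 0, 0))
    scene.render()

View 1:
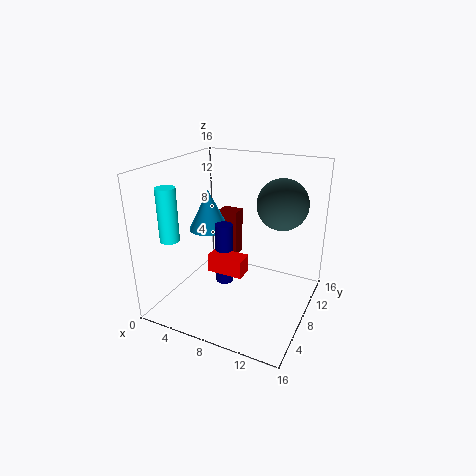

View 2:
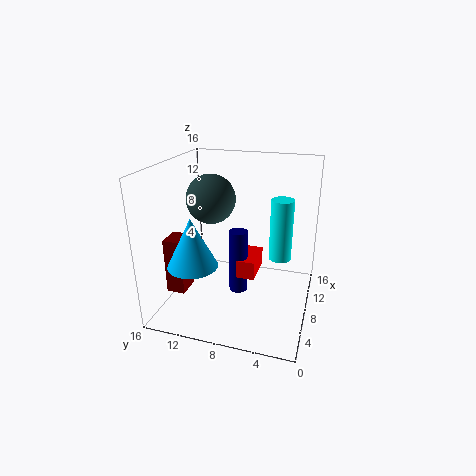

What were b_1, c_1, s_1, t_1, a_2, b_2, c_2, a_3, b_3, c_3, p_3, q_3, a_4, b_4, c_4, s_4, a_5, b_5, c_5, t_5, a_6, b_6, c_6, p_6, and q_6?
b_1 = 7.5; c_1 = 2.5; s_1 = 1; t_1 = 7; a_2 = 11.5; b_2 = 12.5; c_2 = 11; a_3 = 3; b_3 = 12.5; c_3 = 3; p_3 = 2.5; q_3 = 2; a_4 = 3; b_4 = 2.5; c_4 = 9; s_4 = 1; a_5 = 2.5; b_5 = 11; c_5 = 7; t_5 = 5; a_6 = 5.5; b_6 = 5.5; c_6 = 4.5; p_6 = 4; q_6 = 2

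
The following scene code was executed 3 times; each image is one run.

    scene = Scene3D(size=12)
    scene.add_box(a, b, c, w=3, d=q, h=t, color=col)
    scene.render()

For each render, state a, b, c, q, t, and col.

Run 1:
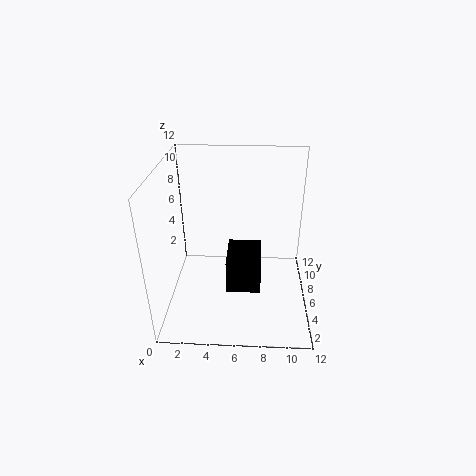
a = 5
b = 5
c = 1
q = 4
t = 3
col = 'black'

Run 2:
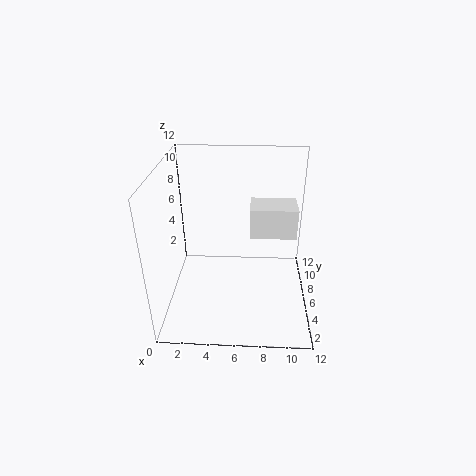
a = 7
b = 1
c = 9
q = 2
t = 2
col = 'white'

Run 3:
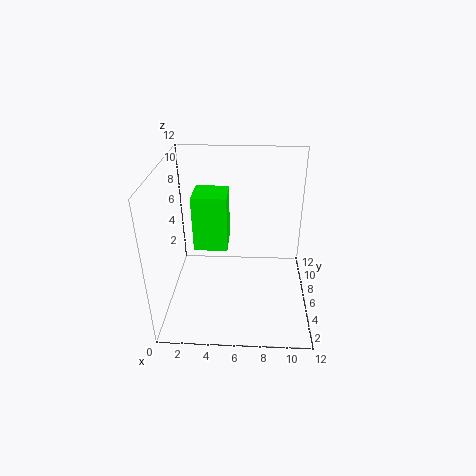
a = 2
b = 7
c = 4
q = 3
t = 5
col = 'lime'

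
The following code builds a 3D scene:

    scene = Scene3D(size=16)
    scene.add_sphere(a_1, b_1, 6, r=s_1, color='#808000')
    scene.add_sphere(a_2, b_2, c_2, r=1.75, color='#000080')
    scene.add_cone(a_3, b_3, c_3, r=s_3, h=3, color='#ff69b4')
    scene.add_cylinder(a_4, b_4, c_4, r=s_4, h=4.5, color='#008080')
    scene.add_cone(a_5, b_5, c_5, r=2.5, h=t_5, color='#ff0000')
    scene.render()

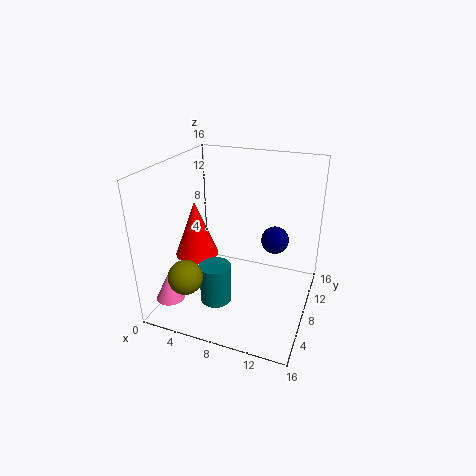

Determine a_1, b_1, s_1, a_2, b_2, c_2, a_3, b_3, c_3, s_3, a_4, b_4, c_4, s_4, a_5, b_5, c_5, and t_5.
a_1 = 4.75
b_1 = 1.75
s_1 = 1.75
a_2 = 10.75
b_2 = 14
c_2 = 5.25
a_3 = 2.75
b_3 = 1.75
c_3 = 3
s_3 = 1.5
a_4 = 6.25
b_4 = 5.5
c_4 = 1
s_4 = 1.75
a_5 = 2.75
b_5 = 8
c_5 = 5
t_5 = 6.5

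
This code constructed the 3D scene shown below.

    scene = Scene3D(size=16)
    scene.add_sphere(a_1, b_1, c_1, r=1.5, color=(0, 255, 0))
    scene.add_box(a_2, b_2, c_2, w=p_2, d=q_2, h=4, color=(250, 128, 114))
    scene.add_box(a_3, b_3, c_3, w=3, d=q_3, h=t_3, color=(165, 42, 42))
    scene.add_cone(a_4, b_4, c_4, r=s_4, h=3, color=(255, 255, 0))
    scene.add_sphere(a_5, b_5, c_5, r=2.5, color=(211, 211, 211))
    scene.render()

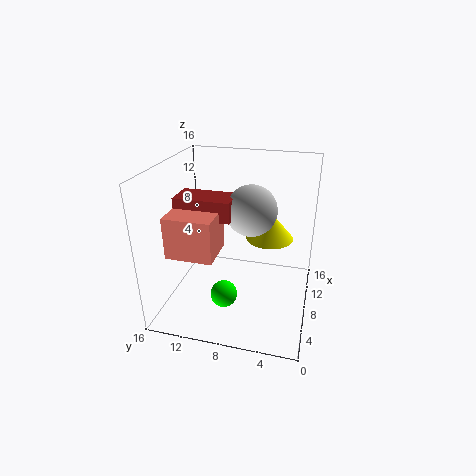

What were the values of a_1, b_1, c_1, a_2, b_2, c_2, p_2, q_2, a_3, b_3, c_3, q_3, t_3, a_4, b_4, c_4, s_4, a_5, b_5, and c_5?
a_1 = 5.5
b_1 = 9
c_1 = 2
a_2 = 0.5
b_2 = 8.5
c_2 = 9
p_2 = 4
q_2 = 4.5
a_3 = 3
b_3 = 7.5
c_3 = 12
q_3 = 5.5
t_3 = 2
a_4 = 8
b_4 = 4.5
c_4 = 8.5
s_4 = 2.5
a_5 = 5.5
b_5 = 6
c_5 = 12.5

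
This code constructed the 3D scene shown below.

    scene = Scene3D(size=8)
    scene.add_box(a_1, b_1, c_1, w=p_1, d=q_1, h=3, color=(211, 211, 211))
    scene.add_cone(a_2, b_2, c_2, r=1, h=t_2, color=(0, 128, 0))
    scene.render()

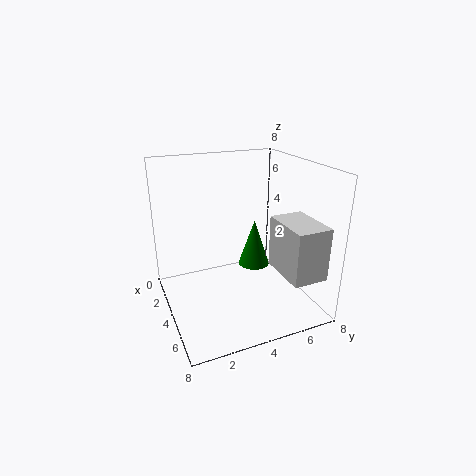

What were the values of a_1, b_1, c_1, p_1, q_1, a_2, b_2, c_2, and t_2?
a_1 = 4, b_1 = 6, c_1 = 2, p_1 = 3, q_1 = 2, a_2 = 2, b_2 = 6, c_2 = 1, t_2 = 3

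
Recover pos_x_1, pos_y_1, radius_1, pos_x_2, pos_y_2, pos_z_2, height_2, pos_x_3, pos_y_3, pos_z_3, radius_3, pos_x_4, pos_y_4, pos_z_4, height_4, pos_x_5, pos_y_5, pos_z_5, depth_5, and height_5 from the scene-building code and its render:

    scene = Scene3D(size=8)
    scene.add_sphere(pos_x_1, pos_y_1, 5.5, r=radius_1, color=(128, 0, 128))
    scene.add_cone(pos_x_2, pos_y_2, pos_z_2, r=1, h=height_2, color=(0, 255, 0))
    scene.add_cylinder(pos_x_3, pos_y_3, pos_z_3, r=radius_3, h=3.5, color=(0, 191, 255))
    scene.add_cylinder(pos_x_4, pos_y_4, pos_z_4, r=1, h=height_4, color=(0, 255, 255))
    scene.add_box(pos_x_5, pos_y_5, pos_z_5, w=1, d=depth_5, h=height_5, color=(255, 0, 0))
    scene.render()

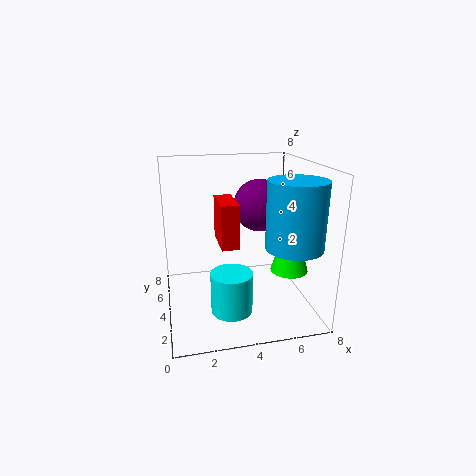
pos_x_1 = 5.5; pos_y_1 = 5; radius_1 = 1.5; pos_x_2 = 6.5; pos_y_2 = 2.5; pos_z_2 = 2.5; height_2 = 3.5; pos_x_3 = 6.5; pos_y_3 = 2; pos_z_3 = 4; radius_3 = 1.5; pos_x_4 = 3; pos_y_4 = 1; pos_z_4 = 1.5; height_4 = 2; pos_x_5 = 3; pos_y_5 = 3.5; pos_z_5 = 3.5; depth_5 = 2.5; height_5 = 2.5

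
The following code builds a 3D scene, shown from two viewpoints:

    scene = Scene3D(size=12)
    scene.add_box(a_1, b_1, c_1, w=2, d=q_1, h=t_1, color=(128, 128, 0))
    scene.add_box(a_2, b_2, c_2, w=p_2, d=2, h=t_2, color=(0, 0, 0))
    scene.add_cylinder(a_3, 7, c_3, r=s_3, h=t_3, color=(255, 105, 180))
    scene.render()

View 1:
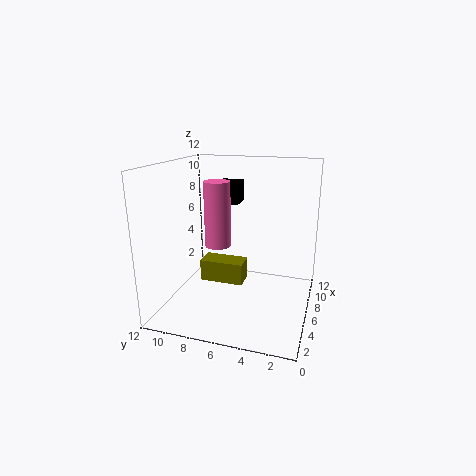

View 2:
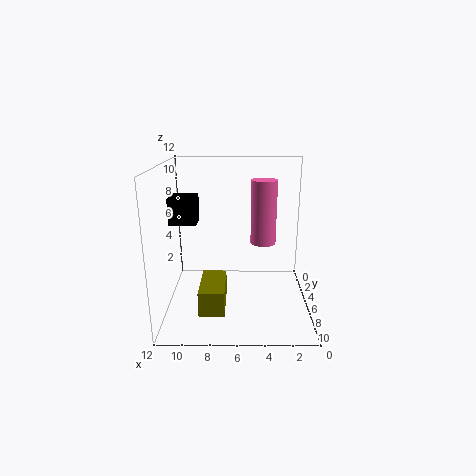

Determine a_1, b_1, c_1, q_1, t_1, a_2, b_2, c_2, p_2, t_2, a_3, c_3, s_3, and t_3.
a_1 = 7, b_1 = 6, c_1 = 1, q_1 = 4, t_1 = 2, a_2 = 9, b_2 = 7, c_2 = 8, p_2 = 2, t_2 = 2, a_3 = 4, c_3 = 6, s_3 = 1, t_3 = 5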